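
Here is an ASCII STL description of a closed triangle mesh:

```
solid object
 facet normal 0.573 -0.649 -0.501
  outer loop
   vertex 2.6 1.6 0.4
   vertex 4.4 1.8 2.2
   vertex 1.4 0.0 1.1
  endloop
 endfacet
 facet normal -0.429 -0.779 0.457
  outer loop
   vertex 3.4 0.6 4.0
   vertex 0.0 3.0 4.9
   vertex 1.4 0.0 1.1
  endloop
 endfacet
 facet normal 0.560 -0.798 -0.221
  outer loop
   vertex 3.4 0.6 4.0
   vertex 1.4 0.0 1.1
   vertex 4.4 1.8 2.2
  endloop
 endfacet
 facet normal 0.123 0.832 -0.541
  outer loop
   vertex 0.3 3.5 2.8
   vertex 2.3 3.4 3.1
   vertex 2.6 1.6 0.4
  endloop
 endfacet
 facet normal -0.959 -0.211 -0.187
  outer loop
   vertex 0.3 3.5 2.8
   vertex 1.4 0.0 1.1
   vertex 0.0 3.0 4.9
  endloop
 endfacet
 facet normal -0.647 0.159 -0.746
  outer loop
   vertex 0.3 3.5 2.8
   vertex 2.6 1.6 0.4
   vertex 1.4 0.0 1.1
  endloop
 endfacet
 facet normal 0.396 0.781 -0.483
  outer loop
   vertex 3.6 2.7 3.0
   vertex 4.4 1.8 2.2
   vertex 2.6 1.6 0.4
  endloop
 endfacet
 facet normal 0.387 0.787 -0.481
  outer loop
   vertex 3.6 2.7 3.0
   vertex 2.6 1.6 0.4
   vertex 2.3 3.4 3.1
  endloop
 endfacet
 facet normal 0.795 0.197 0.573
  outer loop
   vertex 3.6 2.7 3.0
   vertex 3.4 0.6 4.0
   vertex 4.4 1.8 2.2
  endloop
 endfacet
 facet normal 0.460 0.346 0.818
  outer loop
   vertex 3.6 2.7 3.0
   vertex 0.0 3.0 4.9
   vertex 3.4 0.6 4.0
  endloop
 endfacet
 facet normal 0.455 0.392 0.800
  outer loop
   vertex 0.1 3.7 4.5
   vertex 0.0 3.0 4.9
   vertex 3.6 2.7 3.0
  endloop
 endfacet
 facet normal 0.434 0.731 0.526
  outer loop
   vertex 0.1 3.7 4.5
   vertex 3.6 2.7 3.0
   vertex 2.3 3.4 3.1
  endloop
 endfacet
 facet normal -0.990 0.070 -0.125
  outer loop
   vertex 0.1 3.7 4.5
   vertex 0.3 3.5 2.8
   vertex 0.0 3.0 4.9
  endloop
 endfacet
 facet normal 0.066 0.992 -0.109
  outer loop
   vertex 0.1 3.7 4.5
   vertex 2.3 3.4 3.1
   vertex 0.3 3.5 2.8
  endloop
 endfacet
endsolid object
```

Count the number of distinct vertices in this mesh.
9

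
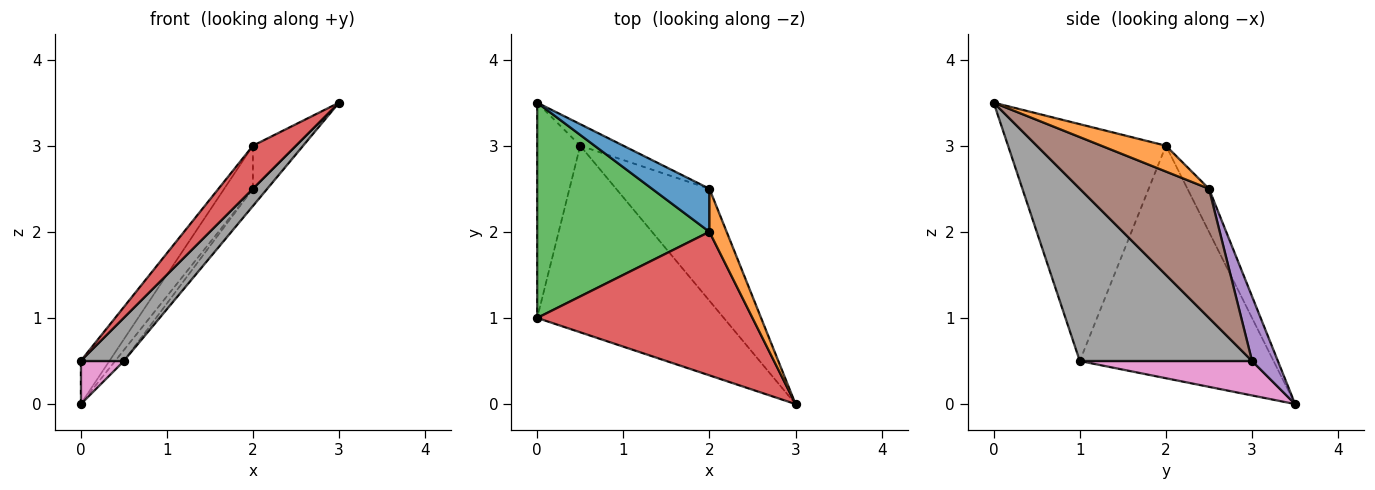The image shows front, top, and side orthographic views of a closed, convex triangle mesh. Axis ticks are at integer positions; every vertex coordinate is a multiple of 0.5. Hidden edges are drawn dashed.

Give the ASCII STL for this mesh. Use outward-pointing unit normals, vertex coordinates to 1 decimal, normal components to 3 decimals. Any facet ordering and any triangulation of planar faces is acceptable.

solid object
 facet normal -0.469 0.625 0.625
  outer loop
   vertex 2.0 2.5 2.5
   vertex 0.0 3.5 0.0
   vertex 2.0 2.0 3.0
  endloop
 endfacet
 facet normal 0.728 0.485 0.485
  outer loop
   vertex 2.0 2.5 2.5
   vertex 2.0 2.0 3.0
   vertex 3.0 0.0 3.5
  endloop
 endfacet
 facet normal -0.798 0.118 0.591
  outer loop
   vertex 0.0 1.0 0.5
   vertex 2.0 2.0 3.0
   vertex 0.0 3.5 0.0
  endloop
 endfacet
 facet normal -0.725 -0.198 0.659
  outer loop
   vertex 0.0 1.0 0.5
   vertex 3.0 0.0 3.5
   vertex 2.0 2.0 3.0
  endloop
 endfacet
 facet normal 0.802 0.267 -0.535
  outer loop
   vertex 0.5 3.0 0.5
   vertex 0.0 3.5 0.0
   vertex 2.0 2.5 2.5
  endloop
 endfacet
 facet normal 0.807 0.090 -0.583
  outer loop
   vertex 0.5 3.0 0.5
   vertex 2.0 2.5 2.5
   vertex 3.0 0.0 3.5
  endloop
 endfacet
 facet normal 0.617 -0.154 -0.772
  outer loop
   vertex 0.5 3.0 0.5
   vertex 0.0 1.0 0.5
   vertex 0.0 3.5 0.0
  endloop
 endfacet
 facet normal 0.669 -0.167 -0.724
  outer loop
   vertex 0.5 3.0 0.5
   vertex 3.0 0.0 3.5
   vertex 0.0 1.0 0.5
  endloop
 endfacet
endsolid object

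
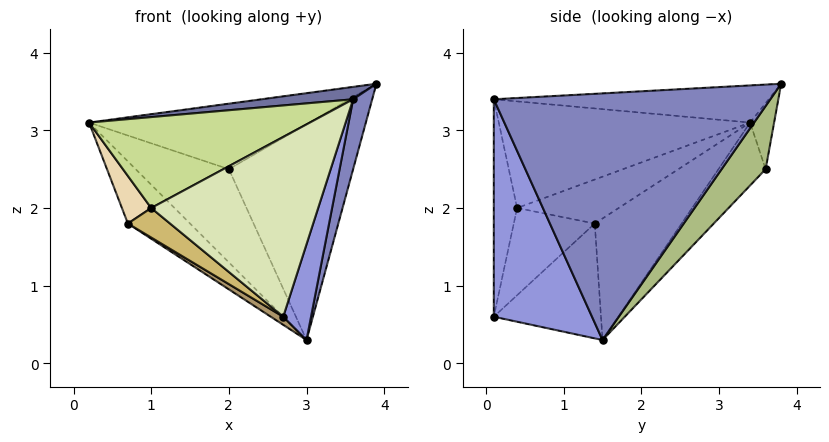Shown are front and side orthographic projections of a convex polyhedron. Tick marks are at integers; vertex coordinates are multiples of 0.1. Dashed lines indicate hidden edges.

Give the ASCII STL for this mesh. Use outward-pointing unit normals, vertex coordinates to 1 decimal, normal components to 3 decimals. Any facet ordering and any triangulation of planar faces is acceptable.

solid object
 facet normal -0.129 -0.043 0.991
  outer loop
   vertex 3.6 0.1 3.4
   vertex 3.9 3.8 3.6
   vertex 0.2 3.4 3.1
  endloop
 endfacet
 facet normal 0.973 -0.067 -0.219
  outer loop
   vertex 3.6 0.1 3.4
   vertex 3.0 1.5 0.3
   vertex 3.9 3.8 3.6
  endloop
 endfacet
 facet normal 0.919 -0.260 -0.295
  outer loop
   vertex 3.6 0.1 3.4
   vertex 2.7 0.1 0.6
   vertex 3.0 1.5 0.3
  endloop
 endfacet
 facet normal -0.108 0.994 0.006
  outer loop
   vertex 2.0 3.6 2.5
   vertex 0.2 3.4 3.1
   vertex 3.9 3.8 3.6
  endloop
 endfacet
 facet normal -0.310 0.613 -0.726
  outer loop
   vertex 2.0 3.6 2.5
   vertex 3.0 1.5 0.3
   vertex 0.2 3.4 3.1
  endloop
 endfacet
 facet normal 0.267 0.755 -0.599
  outer loop
   vertex 2.0 3.6 2.5
   vertex 3.9 3.8 3.6
   vertex 3.0 1.5 0.3
  endloop
 endfacet
 facet normal -0.468 -0.412 0.782
  outer loop
   vertex 1.0 0.4 2.0
   vertex 3.6 0.1 3.4
   vertex 0.2 3.4 3.1
  endloop
 endfacet
 facet normal -0.138 -0.989 0.044
  outer loop
   vertex 1.0 0.4 2.0
   vertex 2.7 0.1 0.6
   vertex 3.6 0.1 3.4
  endloop
 endfacet
 facet normal -0.543 -0.063 -0.837
  outer loop
   vertex 0.7 1.4 1.8
   vertex 3.0 1.5 0.3
   vertex 2.7 0.1 0.6
  endloop
 endfacet
 facet normal -0.634 -0.330 -0.699
  outer loop
   vertex 0.7 1.4 1.8
   vertex 2.7 0.1 0.6
   vertex 1.0 0.4 2.0
  endloop
 endfacet
 facet normal -0.519 0.371 -0.770
  outer loop
   vertex 0.7 1.4 1.8
   vertex 0.2 3.4 3.1
   vertex 3.0 1.5 0.3
  endloop
 endfacet
 facet normal -0.959 -0.277 0.056
  outer loop
   vertex 0.7 1.4 1.8
   vertex 1.0 0.4 2.0
   vertex 0.2 3.4 3.1
  endloop
 endfacet
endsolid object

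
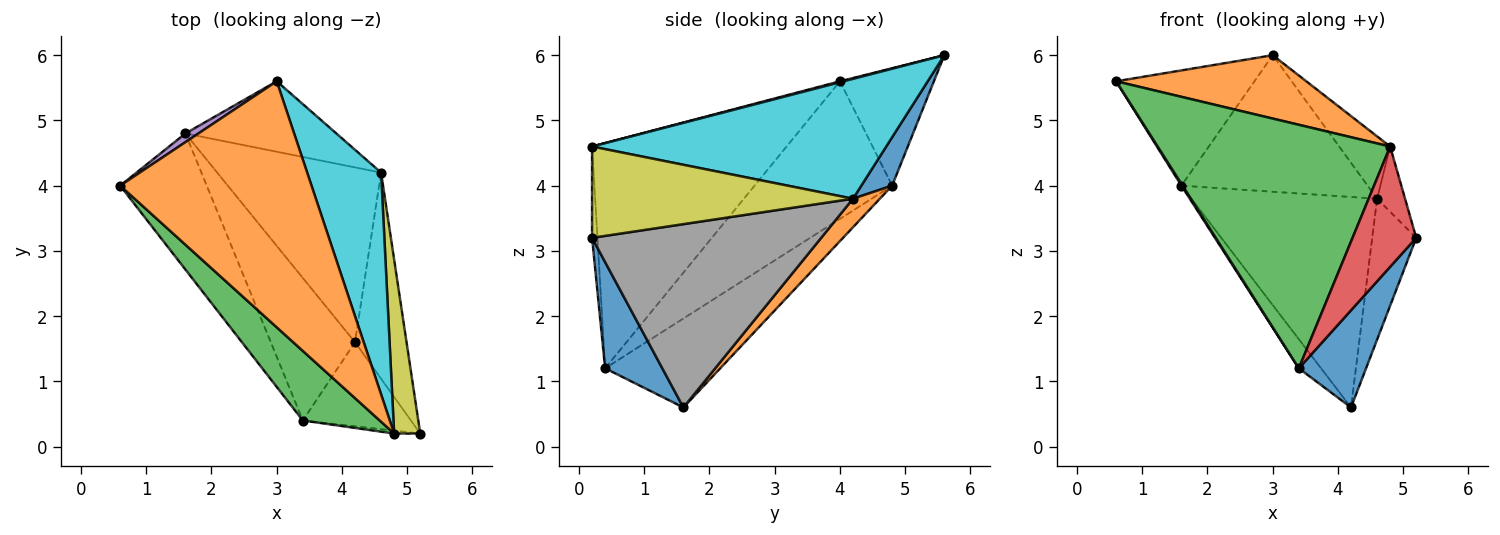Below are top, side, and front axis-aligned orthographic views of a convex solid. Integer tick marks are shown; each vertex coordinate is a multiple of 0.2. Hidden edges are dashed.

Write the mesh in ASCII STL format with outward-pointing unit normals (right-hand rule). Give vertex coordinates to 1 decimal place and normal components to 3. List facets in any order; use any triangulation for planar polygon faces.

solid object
 facet normal 0.541 -0.636 -0.550
  outer loop
   vertex 3.4 0.4 1.2
   vertex 4.2 1.6 0.6
   vertex 5.2 0.2 3.2
  endloop
 endfacet
 facet normal 0.005 -0.249 0.968
  outer loop
   vertex 4.8 0.2 4.6
   vertex 3.0 5.6 6.0
   vertex 0.6 4.0 5.6
  endloop
 endfacet
 facet normal -0.627 -0.749 0.214
  outer loop
   vertex 4.8 0.2 4.6
   vertex 0.6 4.0 5.6
   vertex 3.4 0.4 1.2
  endloop
 endfacet
 facet normal -0.084 -0.996 -0.024
  outer loop
   vertex 4.8 0.2 4.6
   vertex 3.4 0.4 1.2
   vertex 5.2 0.2 3.2
  endloop
 endfacet
 facet normal -0.561 0.826 0.062
  outer loop
   vertex 1.6 4.8 4.0
   vertex 0.6 4.0 5.6
   vertex 3.0 5.6 6.0
  endloop
 endfacet
 facet normal -0.846 -0.007 -0.533
  outer loop
   vertex 1.6 4.8 4.0
   vertex 3.4 0.4 1.2
   vertex 0.6 4.0 5.6
  endloop
 endfacet
 facet normal -0.719 0.139 -0.681
  outer loop
   vertex 1.6 4.8 4.0
   vertex 4.2 1.6 0.6
   vertex 3.4 0.4 1.2
  endloop
 endfacet
 facet normal 0.947 0.182 -0.266
  outer loop
   vertex 4.6 4.2 3.8
   vertex 5.2 0.2 3.2
   vertex 4.2 1.6 0.6
  endloop
 endfacet
 facet normal 0.956 0.102 0.273
  outer loop
   vertex 4.6 4.2 3.8
   vertex 4.8 0.2 4.6
   vertex 5.2 0.2 3.2
  endloop
 endfacet
 facet normal 0.842 0.146 0.519
  outer loop
   vertex 4.6 4.2 3.8
   vertex 3.0 5.6 6.0
   vertex 4.8 0.2 4.6
  endloop
 endfacet
 facet normal 0.146 0.879 -0.454
  outer loop
   vertex 4.6 4.2 3.8
   vertex 1.6 4.8 4.0
   vertex 3.0 5.6 6.0
  endloop
 endfacet
 facet normal 0.111 0.765 -0.635
  outer loop
   vertex 4.6 4.2 3.8
   vertex 4.2 1.6 0.6
   vertex 1.6 4.8 4.0
  endloop
 endfacet
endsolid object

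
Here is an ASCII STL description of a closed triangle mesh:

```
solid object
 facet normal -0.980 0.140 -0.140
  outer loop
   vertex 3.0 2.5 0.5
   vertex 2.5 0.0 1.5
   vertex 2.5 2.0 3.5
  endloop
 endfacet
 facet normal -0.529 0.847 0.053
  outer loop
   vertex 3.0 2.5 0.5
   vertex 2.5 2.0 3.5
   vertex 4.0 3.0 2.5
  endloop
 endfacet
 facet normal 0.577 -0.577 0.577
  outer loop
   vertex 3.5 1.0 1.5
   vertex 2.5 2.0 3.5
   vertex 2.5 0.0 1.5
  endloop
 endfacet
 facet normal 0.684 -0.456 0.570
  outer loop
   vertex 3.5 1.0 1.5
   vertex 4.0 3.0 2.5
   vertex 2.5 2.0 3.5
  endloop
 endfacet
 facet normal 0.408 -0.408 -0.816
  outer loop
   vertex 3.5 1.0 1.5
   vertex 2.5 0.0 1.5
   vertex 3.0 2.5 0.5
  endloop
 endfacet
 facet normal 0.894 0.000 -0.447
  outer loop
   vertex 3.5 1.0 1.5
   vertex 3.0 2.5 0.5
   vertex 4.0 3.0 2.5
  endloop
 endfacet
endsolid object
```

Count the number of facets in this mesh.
6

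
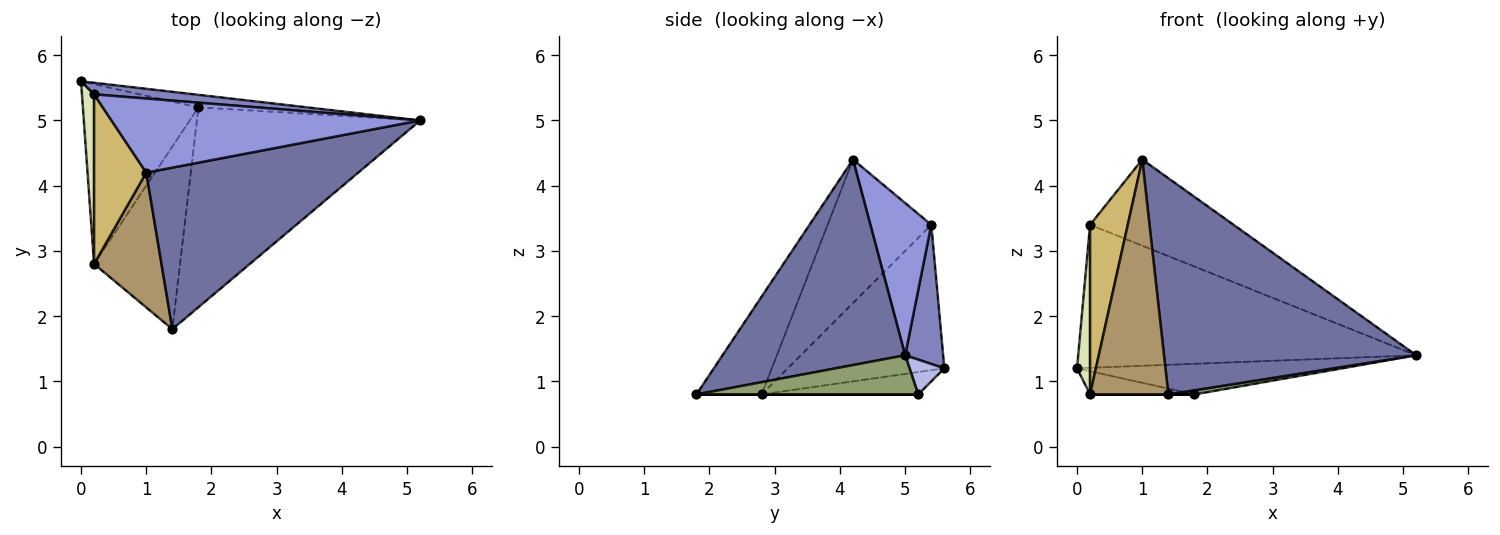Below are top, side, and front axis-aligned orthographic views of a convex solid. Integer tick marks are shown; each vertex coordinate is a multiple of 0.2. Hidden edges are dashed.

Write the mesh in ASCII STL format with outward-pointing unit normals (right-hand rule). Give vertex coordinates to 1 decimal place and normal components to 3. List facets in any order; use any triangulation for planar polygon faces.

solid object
 facet normal 0.502 -0.693 0.518
  outer loop
   vertex 1.0 4.2 4.4
   vertex 1.4 1.8 0.8
   vertex 5.2 5.0 1.4
  endloop
 endfacet
 facet normal 0.111 0.991 0.080
  outer loop
   vertex 0.2 5.4 3.4
   vertex 5.2 5.0 1.4
   vertex 0.0 5.6 1.2
  endloop
 endfacet
 facet normal 0.306 0.722 0.621
  outer loop
   vertex 0.2 5.4 3.4
   vertex 1.0 4.2 4.4
   vertex 5.2 5.0 1.4
  endloop
 endfacet
 facet normal 0.120 0.919 -0.376
  outer loop
   vertex 1.8 5.2 0.8
   vertex 0.0 5.6 1.2
   vertex 5.2 5.0 1.4
  endloop
 endfacet
 facet normal 0.173 -0.020 -0.985
  outer loop
   vertex 1.8 5.2 0.8
   vertex 5.2 5.0 1.4
   vertex 1.4 1.8 0.8
  endloop
 endfacet
 facet normal -0.189 0.126 -0.974
  outer loop
   vertex 0.2 2.8 0.8
   vertex 0.0 5.6 1.2
   vertex 1.8 5.2 0.8
  endloop
 endfacet
 facet normal 0.000 0.000 -1.000
  outer loop
   vertex 0.2 2.8 0.8
   vertex 1.8 5.2 0.8
   vertex 1.4 1.8 0.8
  endloop
 endfacet
 facet normal -0.993 -0.083 0.083
  outer loop
   vertex 0.2 2.8 0.8
   vertex 0.2 5.4 3.4
   vertex 0.0 5.6 1.2
  endloop
 endfacet
 facet normal -0.586 -0.703 0.404
  outer loop
   vertex 0.2 2.8 0.8
   vertex 1.4 1.8 0.8
   vertex 1.0 4.2 4.4
  endloop
 endfacet
 facet normal -0.889 -0.323 0.323
  outer loop
   vertex 0.2 2.8 0.8
   vertex 1.0 4.2 4.4
   vertex 0.2 5.4 3.4
  endloop
 endfacet
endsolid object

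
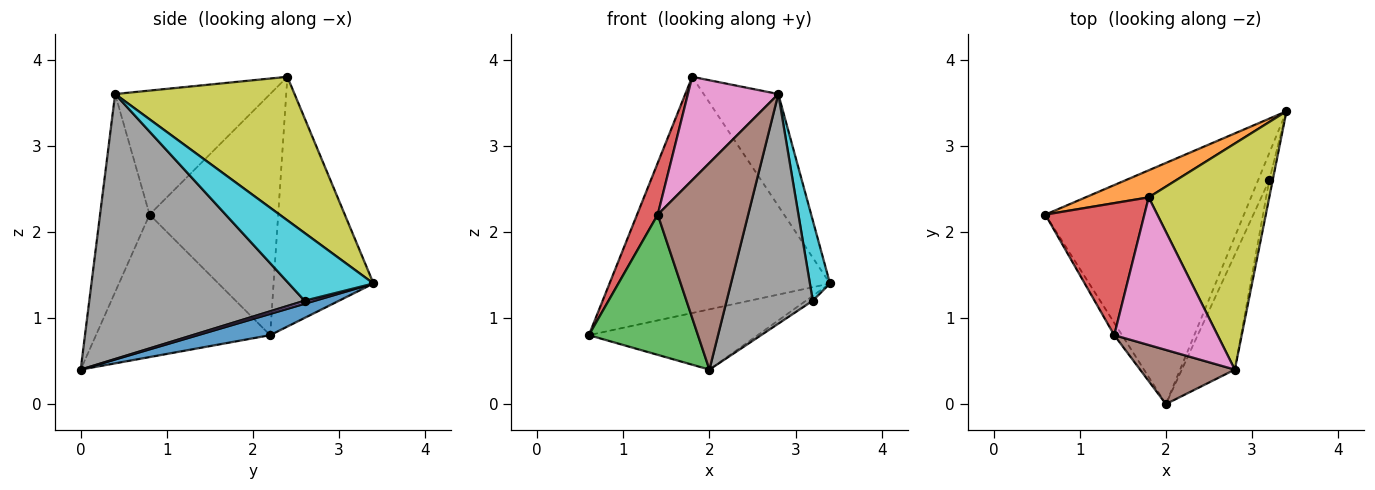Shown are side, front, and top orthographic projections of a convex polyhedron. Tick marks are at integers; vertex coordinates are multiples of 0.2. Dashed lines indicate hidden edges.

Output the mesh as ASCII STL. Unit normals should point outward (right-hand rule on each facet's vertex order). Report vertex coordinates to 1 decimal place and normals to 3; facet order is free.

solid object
 facet normal 0.103 0.241 -0.965
  outer loop
   vertex 2.0 0.0 0.4
   vertex 0.6 2.2 0.8
   vertex 3.4 3.4 1.4
  endloop
 endfacet
 facet normal -0.411 0.906 0.104
  outer loop
   vertex 1.8 2.4 3.8
   vertex 3.4 3.4 1.4
   vertex 0.6 2.2 0.8
  endloop
 endfacet
 facet normal -0.847 -0.530 -0.047
  outer loop
   vertex 1.4 0.8 2.2
   vertex 0.6 2.2 0.8
   vertex 2.0 0.0 0.4
  endloop
 endfacet
 facet normal -0.915 -0.147 0.376
  outer loop
   vertex 1.4 0.8 2.2
   vertex 1.8 2.4 3.8
   vertex 0.6 2.2 0.8
  endloop
 endfacet
 facet normal 0.259 0.173 -0.950
  outer loop
   vertex 3.2 2.6 1.2
   vertex 2.0 0.0 0.4
   vertex 3.4 3.4 1.4
  endloop
 endfacet
 facet normal -0.468 -0.855 0.224
  outer loop
   vertex 2.8 0.4 3.6
   vertex 1.4 0.8 2.2
   vertex 2.0 0.0 0.4
  endloop
 endfacet
 facet normal -0.701 -0.409 0.584
  outer loop
   vertex 2.8 0.4 3.6
   vertex 1.8 2.4 3.8
   vertex 1.4 0.8 2.2
  endloop
 endfacet
 facet normal 0.913 -0.365 -0.183
  outer loop
   vertex 2.8 0.4 3.6
   vertex 2.0 0.0 0.4
   vertex 3.2 2.6 1.2
  endloop
 endfacet
 facet normal 0.730 0.304 0.613
  outer loop
   vertex 2.8 0.4 3.6
   vertex 3.4 3.4 1.4
   vertex 1.8 2.4 3.8
  endloop
 endfacet
 facet normal 0.972 -0.231 -0.049
  outer loop
   vertex 2.8 0.4 3.6
   vertex 3.2 2.6 1.2
   vertex 3.4 3.4 1.4
  endloop
 endfacet
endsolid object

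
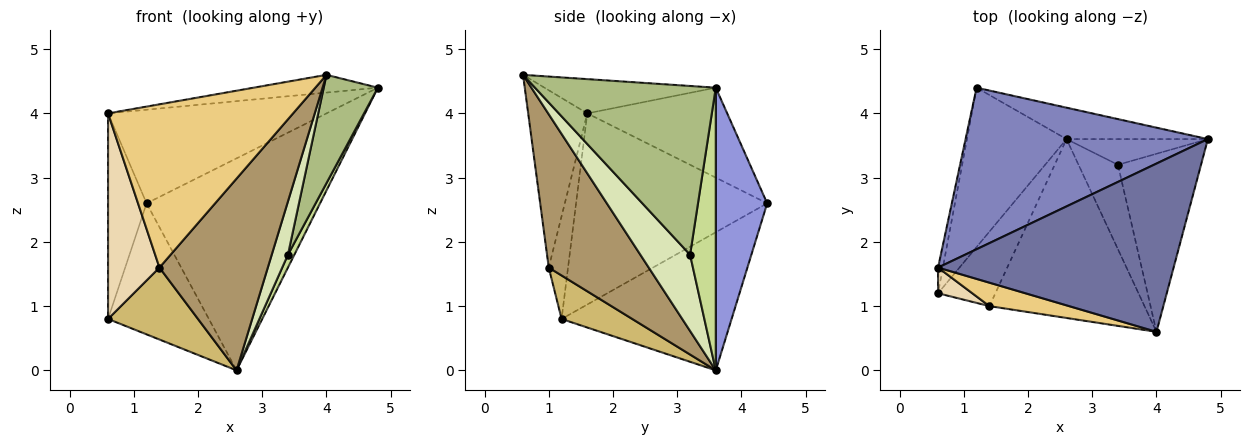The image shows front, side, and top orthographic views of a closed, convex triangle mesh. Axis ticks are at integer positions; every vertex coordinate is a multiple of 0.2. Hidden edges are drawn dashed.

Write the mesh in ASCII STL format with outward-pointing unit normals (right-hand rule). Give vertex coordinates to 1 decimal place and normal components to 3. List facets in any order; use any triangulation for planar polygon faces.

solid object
 facet normal -0.143 0.104 0.984
  outer loop
   vertex 4.0 0.6 4.6
   vertex 4.8 3.6 4.4
   vertex 0.6 1.6 4.0
  endloop
 endfacet
 facet normal -0.306 0.477 0.824
  outer loop
   vertex 1.2 4.4 2.6
   vertex 0.6 1.6 4.0
   vertex 4.8 3.6 4.4
  endloop
 endfacet
 facet normal 0.281 0.949 -0.141
  outer loop
   vertex 1.2 4.4 2.6
   vertex 4.8 3.6 4.4
   vertex 2.6 3.6 0.0
  endloop
 endfacet
 facet normal -0.980 0.198 -0.025
  outer loop
   vertex 1.2 4.4 2.6
   vertex 0.6 1.2 0.8
   vertex 0.6 1.6 4.0
  endloop
 endfacet
 facet normal -0.731 0.433 -0.527
  outer loop
   vertex 1.2 4.4 2.6
   vertex 2.6 3.6 0.0
   vertex 0.6 1.2 0.8
  endloop
 endfacet
 facet normal 0.866 -0.259 -0.427
  outer loop
   vertex 3.4 3.2 1.8
   vertex 4.8 3.6 4.4
   vertex 4.0 0.6 4.6
  endloop
 endfacet
 facet normal 0.873 -0.218 -0.436
  outer loop
   vertex 3.4 3.2 1.8
   vertex 2.6 3.6 0.0
   vertex 4.8 3.6 4.4
  endloop
 endfacet
 facet normal 0.853 -0.278 -0.441
  outer loop
   vertex 3.4 3.2 1.8
   vertex 4.0 0.6 4.6
   vertex 2.6 3.6 0.0
  endloop
 endfacet
 facet normal 0.559 -0.606 -0.566
  outer loop
   vertex 1.4 1.0 1.6
   vertex 2.6 3.6 0.0
   vertex 4.0 0.6 4.6
  endloop
 endfacet
 facet normal 0.479 -0.610 -0.631
  outer loop
   vertex 1.4 1.0 1.6
   vertex 0.6 1.2 0.8
   vertex 2.6 3.6 0.0
  endloop
 endfacet
 facet normal -0.301 -0.944 0.135
  outer loop
   vertex 1.4 1.0 1.6
   vertex 4.0 0.6 4.6
   vertex 0.6 1.6 4.0
  endloop
 endfacet
 facet normal -0.349 -0.930 0.116
  outer loop
   vertex 1.4 1.0 1.6
   vertex 0.6 1.6 4.0
   vertex 0.6 1.2 0.8
  endloop
 endfacet
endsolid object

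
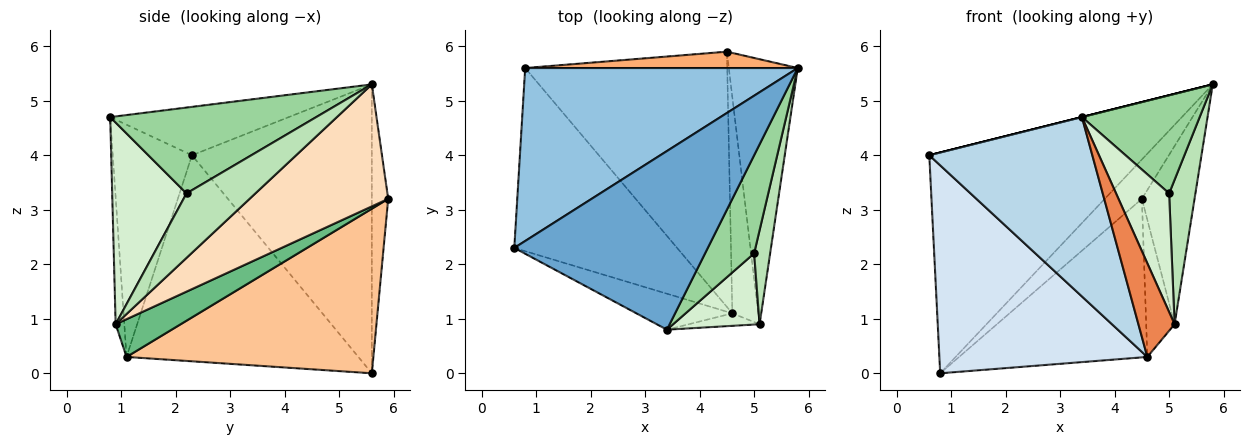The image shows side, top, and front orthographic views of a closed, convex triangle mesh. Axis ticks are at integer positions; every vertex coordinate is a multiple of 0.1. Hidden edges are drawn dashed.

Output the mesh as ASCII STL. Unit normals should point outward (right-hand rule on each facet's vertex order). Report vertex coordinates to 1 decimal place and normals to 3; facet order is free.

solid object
 facet normal -0.243 0.000 0.970
  outer loop
   vertex 3.4 0.8 4.7
   vertex 5.8 5.6 5.3
   vertex 0.6 2.3 4.0
  endloop
 endfacet
 facet normal -0.547 0.659 0.516
  outer loop
   vertex 0.8 5.6 0.0
   vertex 0.6 2.3 4.0
   vertex 5.8 5.6 5.3
  endloop
 endfacet
 facet normal -0.430 -0.885 -0.178
  outer loop
   vertex 4.6 1.1 0.3
   vertex 3.4 0.8 4.7
   vertex 0.6 2.3 4.0
  endloop
 endfacet
 facet normal -0.642 -0.576 -0.507
  outer loop
   vertex 4.6 1.1 0.3
   vertex 0.6 2.3 4.0
   vertex 0.8 5.6 0.0
  endloop
 endfacet
 facet normal -0.231 -0.964 -0.129
  outer loop
   vertex 5.1 0.9 0.9
   vertex 3.4 0.8 4.7
   vertex 4.6 1.1 0.3
  endloop
 endfacet
 facet normal -0.377 0.855 0.355
  outer loop
   vertex 4.5 5.9 3.2
   vertex 0.8 5.6 0.0
   vertex 5.8 5.6 5.3
  endloop
 endfacet
 facet normal 0.569 0.434 -0.699
  outer loop
   vertex 4.5 5.9 3.2
   vertex 4.6 1.1 0.3
   vertex 0.8 5.6 0.0
  endloop
 endfacet
 facet normal 0.827 0.314 -0.467
  outer loop
   vertex 4.5 5.9 3.2
   vertex 5.8 5.6 5.3
   vertex 5.1 0.9 0.9
  endloop
 endfacet
 facet normal 0.775 0.338 -0.533
  outer loop
   vertex 4.5 5.9 3.2
   vertex 5.1 0.9 0.9
   vertex 4.6 1.1 0.3
  endloop
 endfacet
 facet normal 0.778 -0.444 0.444
  outer loop
   vertex 5.0 2.2 3.3
   vertex 5.8 5.6 5.3
   vertex 3.4 0.8 4.7
  endloop
 endfacet
 facet normal 0.910 -0.347 0.226
  outer loop
   vertex 5.0 2.2 3.3
   vertex 5.1 0.9 0.9
   vertex 5.8 5.6 5.3
  endloop
 endfacet
 facet normal 0.768 -0.549 0.329
  outer loop
   vertex 5.0 2.2 3.3
   vertex 3.4 0.8 4.7
   vertex 5.1 0.9 0.9
  endloop
 endfacet
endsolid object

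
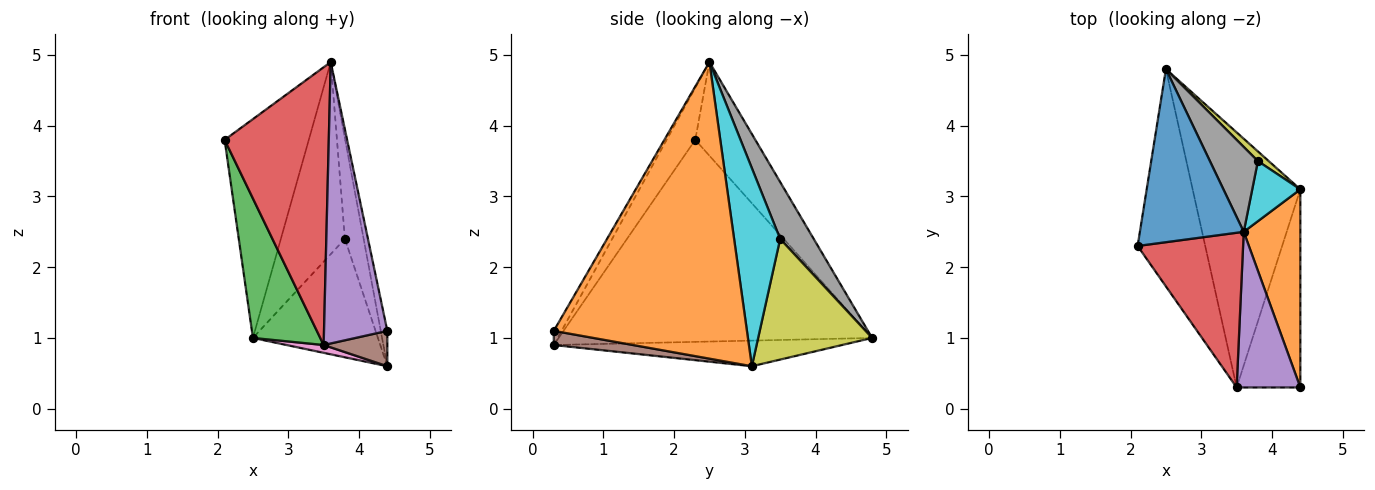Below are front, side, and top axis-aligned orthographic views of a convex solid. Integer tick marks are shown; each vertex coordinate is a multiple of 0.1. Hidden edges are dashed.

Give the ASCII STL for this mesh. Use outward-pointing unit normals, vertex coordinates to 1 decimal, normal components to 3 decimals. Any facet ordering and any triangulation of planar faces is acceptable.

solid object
 facet normal -0.488 0.684 0.541
  outer loop
   vertex 3.6 2.5 4.9
   vertex 2.5 4.8 1.0
   vertex 2.1 2.3 3.8
  endloop
 endfacet
 facet normal 0.982 0.033 0.187
  outer loop
   vertex 4.4 3.1 0.6
   vertex 3.6 2.5 4.9
   vertex 4.4 0.3 1.1
  endloop
 endfacet
 facet normal -0.929 -0.200 -0.311
  outer loop
   vertex 3.5 0.3 0.9
   vertex 2.1 2.3 3.8
   vertex 2.5 4.8 1.0
  endloop
 endfacet
 facet normal -0.234 -0.849 0.473
  outer loop
   vertex 3.5 0.3 0.9
   vertex 3.6 2.5 4.9
   vertex 2.1 2.3 3.8
  endloop
 endfacet
 facet normal -0.107 -0.870 0.481
  outer loop
   vertex 3.5 0.3 0.9
   vertex 4.4 0.3 1.1
   vertex 3.6 2.5 4.9
  endloop
 endfacet
 facet normal 0.214 -0.172 -0.962
  outer loop
   vertex 3.5 0.3 0.9
   vertex 4.4 3.1 0.6
   vertex 4.4 0.3 1.1
  endloop
 endfacet
 facet normal -0.231 -0.030 -0.972
  outer loop
   vertex 3.5 0.3 0.9
   vertex 2.5 4.8 1.0
   vertex 4.4 3.1 0.6
  endloop
 endfacet
 facet normal 0.432 0.825 0.364
  outer loop
   vertex 3.8 3.5 2.4
   vertex 2.5 4.8 1.0
   vertex 3.6 2.5 4.9
  endloop
 endfacet
 facet normal 0.673 0.738 0.060
  outer loop
   vertex 3.8 3.5 2.4
   vertex 4.4 3.1 0.6
   vertex 2.5 4.8 1.0
  endloop
 endfacet
 facet normal 0.904 0.368 0.219
  outer loop
   vertex 3.8 3.5 2.4
   vertex 3.6 2.5 4.9
   vertex 4.4 3.1 0.6
  endloop
 endfacet
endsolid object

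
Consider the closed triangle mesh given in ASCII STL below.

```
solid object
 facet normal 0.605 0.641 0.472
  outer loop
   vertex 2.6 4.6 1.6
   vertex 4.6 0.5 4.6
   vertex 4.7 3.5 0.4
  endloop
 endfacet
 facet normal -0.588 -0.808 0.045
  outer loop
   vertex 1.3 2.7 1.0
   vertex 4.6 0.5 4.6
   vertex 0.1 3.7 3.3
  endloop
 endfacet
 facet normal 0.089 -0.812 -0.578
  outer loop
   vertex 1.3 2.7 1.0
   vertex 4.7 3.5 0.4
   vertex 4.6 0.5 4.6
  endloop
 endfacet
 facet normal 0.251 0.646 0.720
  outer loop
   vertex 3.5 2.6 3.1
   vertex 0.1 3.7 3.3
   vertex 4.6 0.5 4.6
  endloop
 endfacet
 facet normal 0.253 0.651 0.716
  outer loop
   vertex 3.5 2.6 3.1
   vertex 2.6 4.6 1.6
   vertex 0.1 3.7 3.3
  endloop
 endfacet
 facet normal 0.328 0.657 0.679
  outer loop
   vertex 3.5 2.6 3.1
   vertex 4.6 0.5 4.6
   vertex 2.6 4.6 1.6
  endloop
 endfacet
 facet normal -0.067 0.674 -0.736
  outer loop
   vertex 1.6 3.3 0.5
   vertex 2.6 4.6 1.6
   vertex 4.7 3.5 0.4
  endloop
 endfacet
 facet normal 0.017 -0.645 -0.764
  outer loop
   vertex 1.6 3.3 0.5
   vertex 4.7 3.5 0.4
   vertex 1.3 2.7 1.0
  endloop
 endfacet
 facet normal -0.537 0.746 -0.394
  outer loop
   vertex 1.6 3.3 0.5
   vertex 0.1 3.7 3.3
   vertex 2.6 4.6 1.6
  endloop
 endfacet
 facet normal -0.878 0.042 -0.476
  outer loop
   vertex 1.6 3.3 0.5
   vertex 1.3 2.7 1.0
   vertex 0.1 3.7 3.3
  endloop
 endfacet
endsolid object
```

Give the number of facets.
10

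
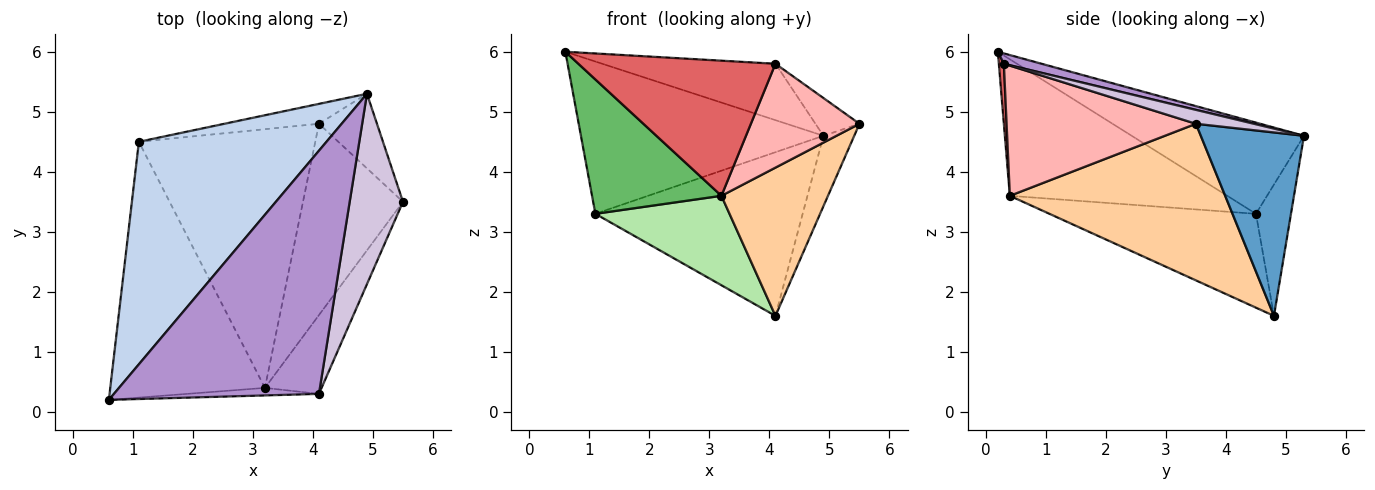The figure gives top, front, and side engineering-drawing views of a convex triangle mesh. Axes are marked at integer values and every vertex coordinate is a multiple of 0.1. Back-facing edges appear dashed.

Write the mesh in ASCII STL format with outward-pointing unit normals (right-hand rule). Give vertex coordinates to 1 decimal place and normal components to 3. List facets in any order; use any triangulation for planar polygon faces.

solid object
 facet normal 0.917 0.273 -0.290
  outer loop
   vertex 4.9 5.3 4.6
   vertex 5.5 3.5 4.8
   vertex 4.1 4.8 1.6
  endloop
 endfacet
 facet normal -0.372 0.524 0.766
  outer loop
   vertex 1.1 4.5 3.3
   vertex 0.6 0.2 6.0
   vertex 4.9 5.3 4.6
  endloop
 endfacet
 facet normal -0.165 0.979 -0.119
  outer loop
   vertex 1.1 4.5 3.3
   vertex 4.9 5.3 4.6
   vertex 4.1 4.8 1.6
  endloop
 endfacet
 facet normal 0.778 -0.385 -0.497
  outer loop
   vertex 3.2 0.4 3.6
   vertex 4.1 4.8 1.6
   vertex 5.5 3.5 4.8
  endloop
 endfacet
 facet normal -0.616 -0.366 -0.698
  outer loop
   vertex 3.2 0.4 3.6
   vertex 0.6 0.2 6.0
   vertex 1.1 4.5 3.3
  endloop
 endfacet
 facet normal -0.449 -0.292 -0.844
  outer loop
   vertex 3.2 0.4 3.6
   vertex 1.1 4.5 3.3
   vertex 4.1 4.8 1.6
  endloop
 endfacet
 facet normal 0.025 -0.998 -0.056
  outer loop
   vertex 4.1 0.3 5.8
   vertex 0.6 0.2 6.0
   vertex 3.2 0.4 3.6
  endloop
 endfacet
 facet normal 0.812 -0.465 -0.353
  outer loop
   vertex 4.1 0.3 5.8
   vertex 3.2 0.4 3.6
   vertex 5.5 3.5 4.8
  endloop
 endfacet
 facet normal 0.049 0.226 0.973
  outer loop
   vertex 4.1 0.3 5.8
   vertex 4.9 5.3 4.6
   vertex 0.6 0.2 6.0
  endloop
 endfacet
 facet normal 0.248 0.188 0.950
  outer loop
   vertex 4.1 0.3 5.8
   vertex 5.5 3.5 4.8
   vertex 4.9 5.3 4.6
  endloop
 endfacet
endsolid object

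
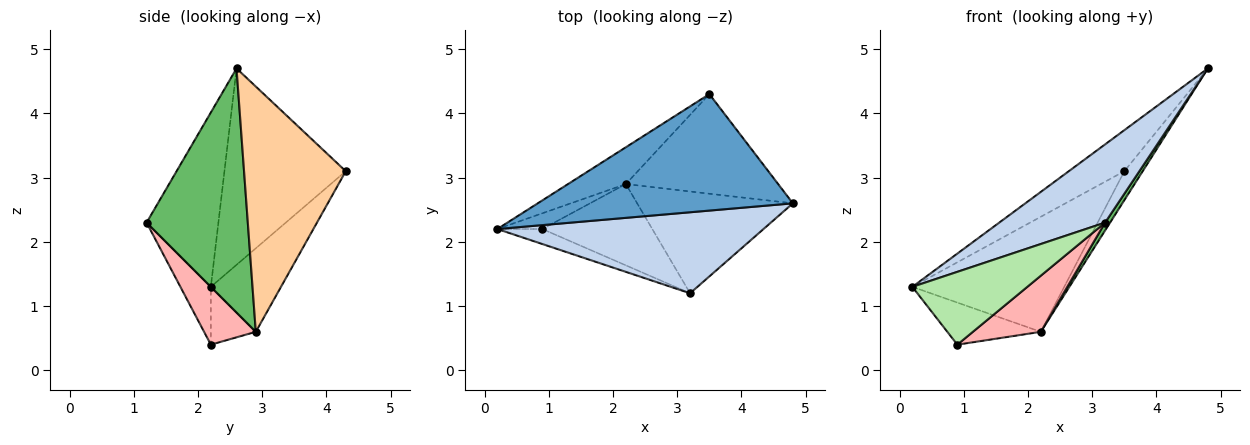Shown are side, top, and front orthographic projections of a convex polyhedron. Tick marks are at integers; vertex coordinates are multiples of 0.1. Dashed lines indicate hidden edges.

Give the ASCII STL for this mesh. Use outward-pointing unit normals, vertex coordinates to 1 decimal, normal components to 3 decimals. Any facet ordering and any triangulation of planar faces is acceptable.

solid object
 facet normal -0.587 0.269 0.763
  outer loop
   vertex 3.5 4.3 3.1
   vertex 0.2 2.2 1.3
   vertex 4.8 2.6 4.7
  endloop
 endfacet
 facet normal -0.426 -0.628 0.651
  outer loop
   vertex 3.2 1.2 2.3
   vertex 4.8 2.6 4.7
   vertex 0.2 2.2 1.3
  endloop
 endfacet
 facet normal -0.403 0.872 -0.279
  outer loop
   vertex 2.2 2.9 0.6
   vertex 0.2 2.2 1.3
   vertex 3.5 4.3 3.1
  endloop
 endfacet
 facet normal 0.840 0.151 -0.521
  outer loop
   vertex 2.2 2.9 0.6
   vertex 3.5 4.3 3.1
   vertex 4.8 2.6 4.7
  endloop
 endfacet
 facet normal 0.842 -0.042 -0.537
  outer loop
   vertex 2.2 2.9 0.6
   vertex 4.8 2.6 4.7
   vertex 3.2 1.2 2.3
  endloop
 endfacet
 facet normal -0.251 -0.948 -0.195
  outer loop
   vertex 0.9 2.2 0.4
   vertex 3.2 1.2 2.3
   vertex 0.2 2.2 1.3
  endloop
 endfacet
 facet normal -0.411 0.854 -0.319
  outer loop
   vertex 0.9 2.2 0.4
   vertex 0.2 2.2 1.3
   vertex 2.2 2.9 0.6
  endloop
 endfacet
 facet normal 0.397 -0.522 -0.755
  outer loop
   vertex 0.9 2.2 0.4
   vertex 2.2 2.9 0.6
   vertex 3.2 1.2 2.3
  endloop
 endfacet
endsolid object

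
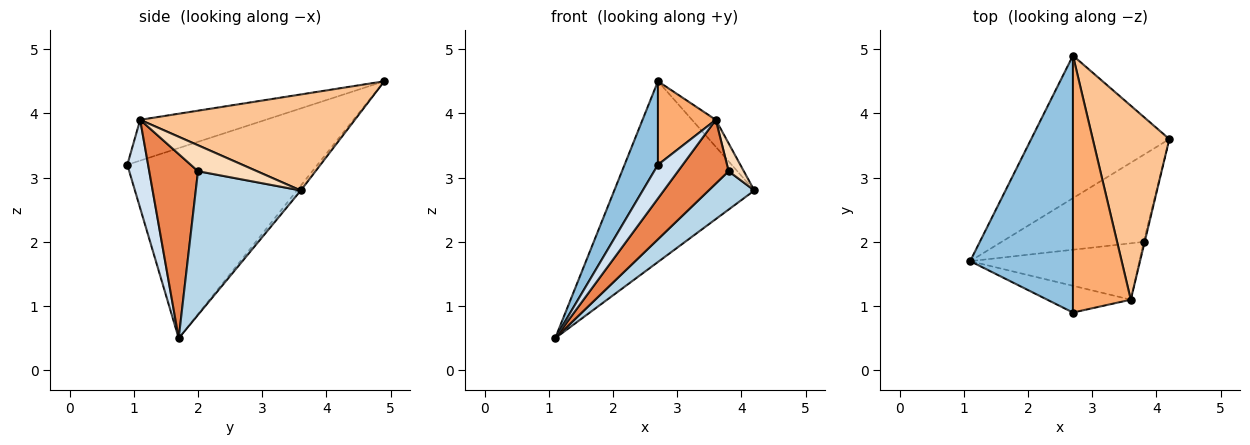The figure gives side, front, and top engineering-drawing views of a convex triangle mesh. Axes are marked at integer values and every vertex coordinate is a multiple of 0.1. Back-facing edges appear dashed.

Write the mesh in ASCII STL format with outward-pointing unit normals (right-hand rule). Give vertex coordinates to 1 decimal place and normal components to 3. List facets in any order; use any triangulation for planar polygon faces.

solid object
 facet normal -0.022 0.785 -0.619
  outer loop
   vertex 2.7 4.9 4.5
   vertex 4.2 3.6 2.8
   vertex 1.1 1.7 0.5
  endloop
 endfacet
 facet normal -0.869 -0.153 0.470
  outer loop
   vertex 2.7 0.9 3.2
   vertex 2.7 4.9 4.5
   vertex 1.1 1.7 0.5
  endloop
 endfacet
 facet normal 0.679 -0.296 -0.671
  outer loop
   vertex 3.8 2.0 3.1
   vertex 1.1 1.7 0.5
   vertex 4.2 3.6 2.8
  endloop
 endfacet
 facet normal 0.549 -0.654 -0.520
  outer loop
   vertex 3.6 1.1 3.9
   vertex 2.7 0.9 3.2
   vertex 1.1 1.7 0.5
  endloop
 endfacet
 facet normal 0.585 -0.608 -0.537
  outer loop
   vertex 3.6 1.1 3.9
   vertex 1.1 1.7 0.5
   vertex 3.8 2.0 3.1
  endloop
 endfacet
 facet normal -0.557 -0.257 0.790
  outer loop
   vertex 3.6 1.1 3.9
   vertex 2.7 4.9 4.5
   vertex 2.7 0.9 3.2
  endloop
 endfacet
 facet normal 0.779 0.086 0.621
  outer loop
   vertex 3.6 1.1 3.9
   vertex 4.2 3.6 2.8
   vertex 2.7 4.9 4.5
  endloop
 endfacet
 facet normal 0.968 -0.249 -0.038
  outer loop
   vertex 3.6 1.1 3.9
   vertex 3.8 2.0 3.1
   vertex 4.2 3.6 2.8
  endloop
 endfacet
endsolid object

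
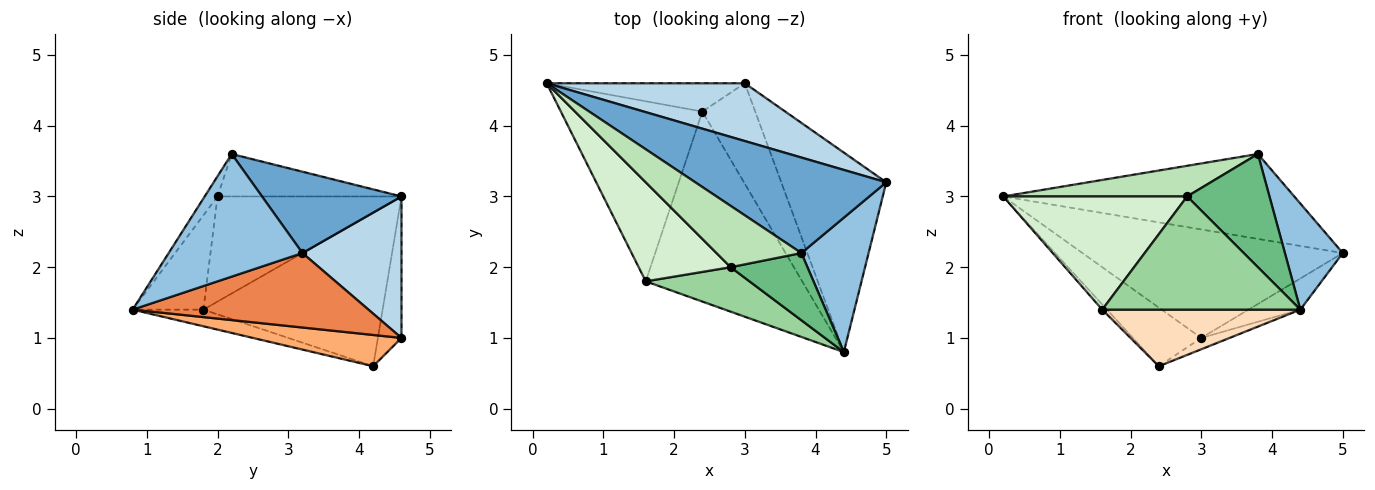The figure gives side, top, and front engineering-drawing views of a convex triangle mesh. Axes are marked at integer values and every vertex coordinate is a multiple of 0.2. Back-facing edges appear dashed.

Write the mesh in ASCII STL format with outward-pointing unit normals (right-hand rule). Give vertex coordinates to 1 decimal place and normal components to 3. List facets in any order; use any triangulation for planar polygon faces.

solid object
 facet normal 0.303 0.633 0.712
  outer loop
   vertex 3.8 2.2 3.6
   vertex 5.0 3.2 2.2
   vertex 0.2 4.6 3.0
  endloop
 endfacet
 facet normal 0.820 -0.355 0.449
  outer loop
   vertex 3.8 2.2 3.6
   vertex 4.4 0.8 1.4
   vertex 5.0 3.2 2.2
  endloop
 endfacet
 facet normal 0.318 0.837 0.446
  outer loop
   vertex 3.0 4.6 1.0
   vertex 0.2 4.6 3.0
   vertex 5.0 3.2 2.2
  endloop
 endfacet
 facet normal -0.297 0.860 -0.415
  outer loop
   vertex 3.0 4.6 1.0
   vertex 2.4 4.2 0.6
   vertex 0.2 4.6 3.0
  endloop
 endfacet
 facet normal 0.574 0.126 -0.809
  outer loop
   vertex 3.0 4.6 1.0
   vertex 5.0 3.2 2.2
   vertex 4.4 0.8 1.4
  endloop
 endfacet
 facet normal 0.507 0.097 -0.857
  outer loop
   vertex 3.0 4.6 1.0
   vertex 4.4 0.8 1.4
   vertex 2.4 4.2 0.6
  endloop
 endfacet
 facet normal -0.735 0.019 -0.677
  outer loop
   vertex 1.6 1.8 1.4
   vertex 0.2 4.6 3.0
   vertex 2.4 4.2 0.6
  endloop
 endfacet
 facet normal -0.101 -0.284 -0.953
  outer loop
   vertex 1.6 1.8 1.4
   vertex 2.4 4.2 0.6
   vertex 4.4 0.8 1.4
  endloop
 endfacet
 facet normal -0.133 -0.852 0.506
  outer loop
   vertex 2.8 2.0 3.0
   vertex 4.4 0.8 1.4
   vertex 3.8 2.2 3.6
  endloop
 endfacet
 facet normal -0.315 -0.883 0.347
  outer loop
   vertex 2.8 2.0 3.0
   vertex 1.6 1.8 1.4
   vertex 4.4 0.8 1.4
  endloop
 endfacet
 facet normal -0.408 -0.408 0.816
  outer loop
   vertex 2.8 2.0 3.0
   vertex 3.8 2.2 3.6
   vertex 0.2 4.6 3.0
  endloop
 endfacet
 facet normal -0.601 -0.601 0.526
  outer loop
   vertex 2.8 2.0 3.0
   vertex 0.2 4.6 3.0
   vertex 1.6 1.8 1.4
  endloop
 endfacet
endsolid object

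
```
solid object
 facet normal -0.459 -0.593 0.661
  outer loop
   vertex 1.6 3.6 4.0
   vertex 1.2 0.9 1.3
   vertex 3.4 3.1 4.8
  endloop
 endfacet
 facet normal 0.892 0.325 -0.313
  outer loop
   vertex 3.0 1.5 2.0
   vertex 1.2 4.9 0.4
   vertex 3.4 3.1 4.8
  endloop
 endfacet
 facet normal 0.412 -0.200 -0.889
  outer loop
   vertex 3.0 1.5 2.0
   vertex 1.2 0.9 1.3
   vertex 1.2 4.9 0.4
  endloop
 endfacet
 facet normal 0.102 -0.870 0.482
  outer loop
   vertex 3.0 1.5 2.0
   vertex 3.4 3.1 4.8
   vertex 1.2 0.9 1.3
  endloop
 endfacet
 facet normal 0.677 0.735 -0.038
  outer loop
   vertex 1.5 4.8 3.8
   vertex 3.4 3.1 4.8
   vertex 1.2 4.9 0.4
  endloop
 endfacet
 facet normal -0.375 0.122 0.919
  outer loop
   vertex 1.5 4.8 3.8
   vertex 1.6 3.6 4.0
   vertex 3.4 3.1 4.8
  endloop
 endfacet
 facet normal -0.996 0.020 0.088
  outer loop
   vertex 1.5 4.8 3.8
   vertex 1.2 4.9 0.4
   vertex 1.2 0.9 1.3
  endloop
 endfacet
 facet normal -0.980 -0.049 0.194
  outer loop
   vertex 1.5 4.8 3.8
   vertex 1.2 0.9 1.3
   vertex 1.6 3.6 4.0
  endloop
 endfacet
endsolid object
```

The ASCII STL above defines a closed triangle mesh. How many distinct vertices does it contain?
6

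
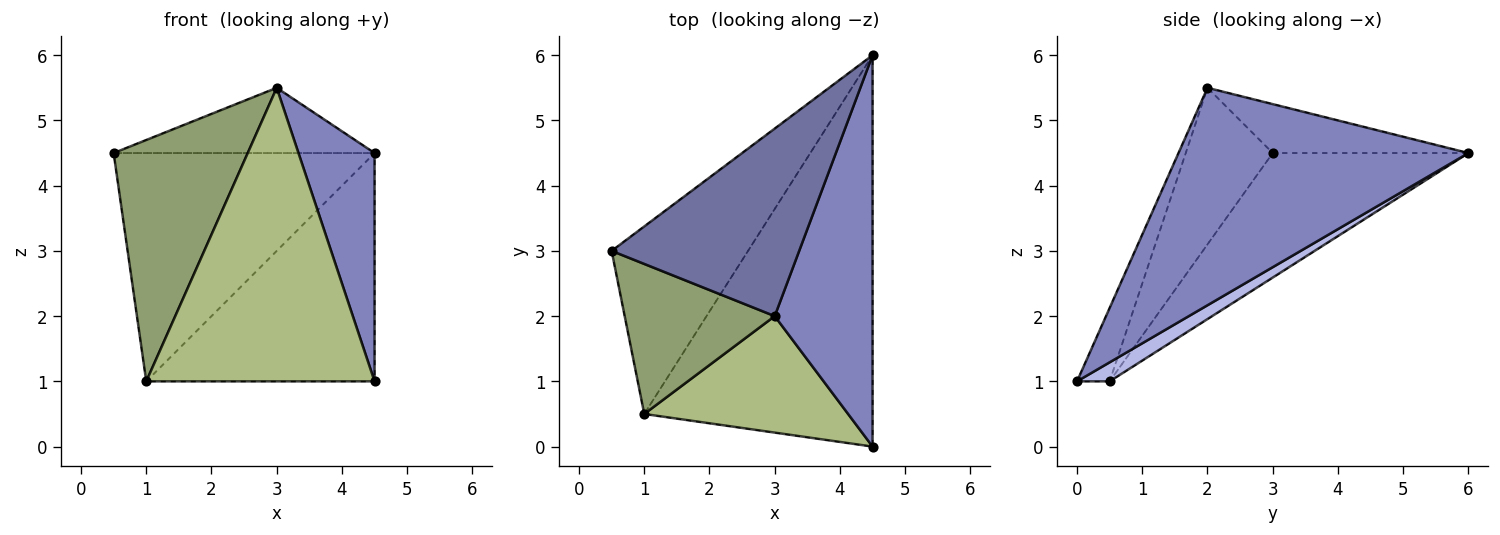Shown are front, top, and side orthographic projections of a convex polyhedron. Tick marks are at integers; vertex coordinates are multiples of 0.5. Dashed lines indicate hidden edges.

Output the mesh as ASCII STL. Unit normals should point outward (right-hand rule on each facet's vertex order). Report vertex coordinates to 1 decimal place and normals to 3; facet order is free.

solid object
 facet normal -0.239 0.319 0.917
  outer loop
   vertex 3.0 2.0 5.5
   vertex 4.5 6.0 4.5
   vertex 0.5 3.0 4.5
  endloop
 endfacet
 facet normal 0.887 -0.233 0.399
  outer loop
   vertex 3.0 2.0 5.5
   vertex 4.5 0.0 1.0
   vertex 4.5 6.0 4.5
  endloop
 endfacet
 facet normal -0.501 0.669 -0.549
  outer loop
   vertex 1.0 0.5 1.0
   vertex 0.5 3.0 4.5
   vertex 4.5 6.0 4.5
  endloop
 endfacet
 facet normal 0.072 0.503 -0.862
  outer loop
   vertex 1.0 0.5 1.0
   vertex 4.5 6.0 4.5
   vertex 4.5 0.0 1.0
  endloop
 endfacet
 facet normal -0.483 -0.744 0.462
  outer loop
   vertex 1.0 0.5 1.0
   vertex 3.0 2.0 5.5
   vertex 0.5 3.0 4.5
  endloop
 endfacet
 facet normal -0.132 -0.921 0.366
  outer loop
   vertex 1.0 0.5 1.0
   vertex 4.5 0.0 1.0
   vertex 3.0 2.0 5.5
  endloop
 endfacet
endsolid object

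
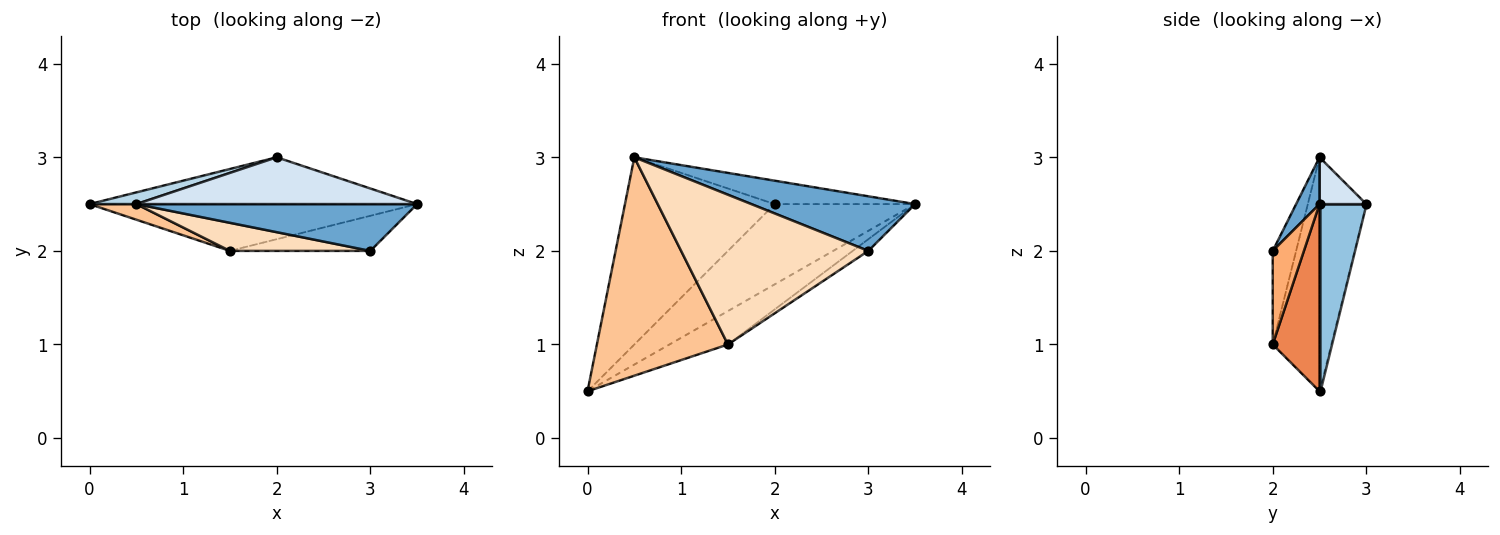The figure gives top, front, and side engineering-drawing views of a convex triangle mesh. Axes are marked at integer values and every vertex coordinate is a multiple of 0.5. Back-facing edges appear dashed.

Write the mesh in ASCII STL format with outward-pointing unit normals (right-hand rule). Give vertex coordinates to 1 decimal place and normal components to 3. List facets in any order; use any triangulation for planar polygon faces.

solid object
 facet normal 0.108 -0.755 0.647
  outer loop
   vertex 0.5 2.5 3.0
   vertex 3.0 2.0 2.0
   vertex 3.5 2.5 2.5
  endloop
 endfacet
 facet normal 0.277 0.830 -0.484
  outer loop
   vertex 2.0 3.0 2.5
   vertex 3.5 2.5 2.5
   vertex 0.0 2.5 0.5
  endloop
 endfacet
 facet normal -0.298 0.953 0.060
  outer loop
   vertex 2.0 3.0 2.5
   vertex 0.0 2.5 0.5
   vertex 0.5 2.5 3.0
  endloop
 endfacet
 facet normal 0.147 0.442 0.885
  outer loop
   vertex 2.0 3.0 2.5
   vertex 0.5 2.5 3.0
   vertex 3.5 2.5 2.5
  endloop
 endfacet
 facet normal 0.422 0.527 -0.738
  outer loop
   vertex 1.5 2.0 1.0
   vertex 0.0 2.5 0.5
   vertex 3.5 2.5 2.5
  endloop
 endfacet
 facet normal 0.535 0.267 -0.802
  outer loop
   vertex 1.5 2.0 1.0
   vertex 3.5 2.5 2.5
   vertex 3.0 2.0 2.0
  endloop
 endfacet
 facet normal -0.336 -0.940 0.067
  outer loop
   vertex 1.5 2.0 1.0
   vertex 0.5 2.5 3.0
   vertex 0.0 2.5 0.5
  endloop
 endfacet
 facet normal -0.122 -0.976 0.183
  outer loop
   vertex 1.5 2.0 1.0
   vertex 3.0 2.0 2.0
   vertex 0.5 2.5 3.0
  endloop
 endfacet
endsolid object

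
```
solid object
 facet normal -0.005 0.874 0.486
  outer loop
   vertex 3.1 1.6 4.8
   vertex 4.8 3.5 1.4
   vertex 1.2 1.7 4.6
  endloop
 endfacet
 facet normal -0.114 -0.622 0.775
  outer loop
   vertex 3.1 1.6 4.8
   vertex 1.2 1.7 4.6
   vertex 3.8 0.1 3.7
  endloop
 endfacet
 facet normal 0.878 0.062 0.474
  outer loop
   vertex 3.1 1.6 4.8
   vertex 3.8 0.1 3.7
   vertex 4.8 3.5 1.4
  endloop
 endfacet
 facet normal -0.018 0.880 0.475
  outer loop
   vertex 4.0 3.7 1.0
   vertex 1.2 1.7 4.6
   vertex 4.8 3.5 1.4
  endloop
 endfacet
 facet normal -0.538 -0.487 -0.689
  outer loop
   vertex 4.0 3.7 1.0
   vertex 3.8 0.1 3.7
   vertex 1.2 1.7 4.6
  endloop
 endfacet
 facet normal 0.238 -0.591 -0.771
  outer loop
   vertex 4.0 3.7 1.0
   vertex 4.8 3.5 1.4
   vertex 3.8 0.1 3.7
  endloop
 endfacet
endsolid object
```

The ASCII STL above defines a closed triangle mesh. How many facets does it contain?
6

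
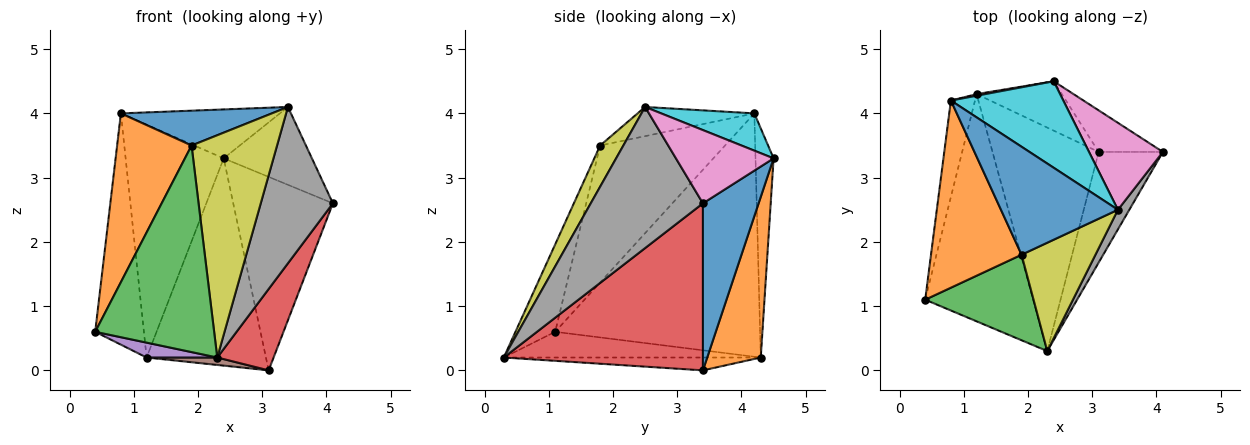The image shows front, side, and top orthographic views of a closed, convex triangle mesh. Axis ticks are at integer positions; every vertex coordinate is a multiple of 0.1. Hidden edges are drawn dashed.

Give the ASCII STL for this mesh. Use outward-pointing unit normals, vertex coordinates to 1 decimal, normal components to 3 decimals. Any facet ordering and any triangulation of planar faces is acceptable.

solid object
 facet normal 0.479 0.858 -0.184
  outer loop
   vertex 3.1 3.4 0.0
   vertex 2.4 4.5 3.3
   vertex 4.1 3.4 2.6
  endloop
 endfacet
 facet normal 0.400 0.892 -0.212
  outer loop
   vertex 1.2 4.3 0.2
   vertex 2.4 4.5 3.3
   vertex 3.1 3.4 0.0
  endloop
 endfacet
 facet normal -0.295 -0.883 0.366
  outer loop
   vertex 2.3 0.3 0.2
   vertex 1.9 1.8 3.5
   vertex 0.4 1.1 0.6
  endloop
 endfacet
 facet normal 0.902 -0.255 -0.347
  outer loop
   vertex 2.3 0.3 0.2
   vertex 3.1 3.4 0.0
   vertex 4.1 3.4 2.6
  endloop
 endfacet
 facet normal -0.231 -0.064 -0.971
  outer loop
   vertex 2.3 0.3 0.2
   vertex 0.4 1.1 0.6
   vertex 1.2 4.3 0.2
  endloop
 endfacet
 facet normal -0.120 -0.033 -0.992
  outer loop
   vertex 2.3 0.3 0.2
   vertex 1.2 4.3 0.2
   vertex 3.1 3.4 0.0
  endloop
 endfacet
 facet normal 0.594 0.537 0.599
  outer loop
   vertex 3.4 2.5 4.1
   vertex 4.1 3.4 2.6
   vertex 2.4 4.5 3.3
  endloop
 endfacet
 facet normal 0.839 -0.540 0.068
  outer loop
   vertex 3.4 2.5 4.1
   vertex 2.3 0.3 0.2
   vertex 4.1 3.4 2.6
  endloop
 endfacet
 facet normal 0.237 -0.873 0.426
  outer loop
   vertex 3.4 2.5 4.1
   vertex 1.9 1.8 3.5
   vertex 2.3 0.3 0.2
  endloop
 endfacet
 facet normal 0.277 0.473 0.836
  outer loop
   vertex 0.8 4.2 4.0
   vertex 3.4 2.5 4.1
   vertex 2.4 4.5 3.3
  endloop
 endfacet
 facet normal -0.231 -0.299 0.926
  outer loop
   vertex 0.8 4.2 4.0
   vertex 1.9 1.8 3.5
   vertex 3.4 2.5 4.1
  endloop
 endfacet
 facet normal -0.747 -0.445 0.494
  outer loop
   vertex 0.8 4.2 4.0
   vertex 0.4 1.1 0.6
   vertex 1.9 1.8 3.5
  endloop
 endfacet
 facet normal -0.968 0.230 -0.096
  outer loop
   vertex 0.8 4.2 4.0
   vertex 1.2 4.3 0.2
   vertex 0.4 1.1 0.6
  endloop
 endfacet
 facet normal -0.181 0.983 0.007
  outer loop
   vertex 0.8 4.2 4.0
   vertex 2.4 4.5 3.3
   vertex 1.2 4.3 0.2
  endloop
 endfacet
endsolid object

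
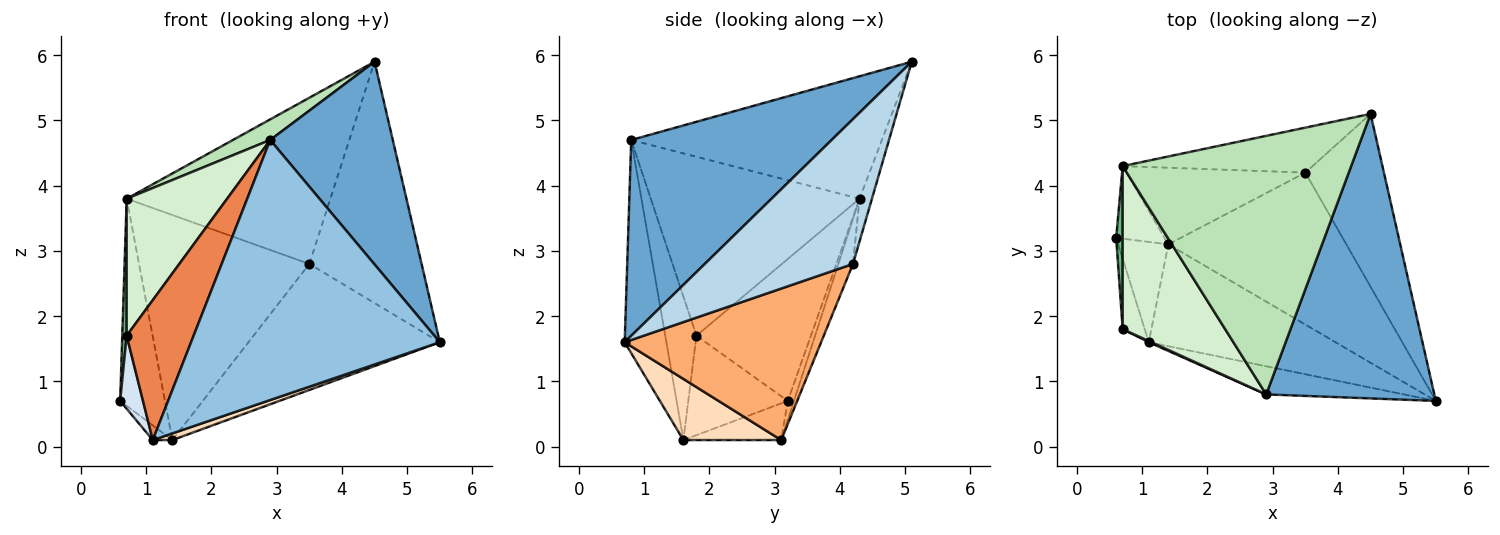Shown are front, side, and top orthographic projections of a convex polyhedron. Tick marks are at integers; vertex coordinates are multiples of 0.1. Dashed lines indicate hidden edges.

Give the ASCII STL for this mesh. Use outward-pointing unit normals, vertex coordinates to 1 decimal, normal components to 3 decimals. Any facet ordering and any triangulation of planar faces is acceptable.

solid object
 facet normal 0.688 -0.421 0.591
  outer loop
   vertex 2.9 0.8 4.7
   vertex 5.5 0.7 1.6
   vertex 4.5 5.1 5.9
  endloop
 endfacet
 facet normal -0.164 -0.981 -0.106
  outer loop
   vertex 2.9 0.8 4.7
   vertex 1.1 1.6 0.1
   vertex 5.5 0.7 1.6
  endloop
 endfacet
 facet normal 0.732 0.554 -0.397
  outer loop
   vertex 3.5 4.2 2.8
   vertex 4.5 5.1 5.9
   vertex 5.5 0.7 1.6
  endloop
 endfacet
 facet normal -0.953 -0.219 -0.211
  outer loop
   vertex 0.7 1.8 1.7
   vertex 0.6 3.2 0.7
   vertex 1.1 1.6 0.1
  endloop
 endfacet
 facet normal -0.422 -0.906 0.008
  outer loop
   vertex 0.7 1.8 1.7
   vertex 1.1 1.6 0.1
   vertex 2.9 0.8 4.7
  endloop
 endfacet
 facet normal 0.548 0.534 -0.644
  outer loop
   vertex 1.4 3.1 0.1
   vertex 3.5 4.2 2.8
   vertex 5.5 0.7 1.6
  endloop
 endfacet
 facet normal -0.586 0.117 -0.801
  outer loop
   vertex 1.4 3.1 0.1
   vertex 1.1 1.6 0.1
   vertex 0.6 3.2 0.7
  endloop
 endfacet
 facet normal 0.311 -0.062 -0.948
  outer loop
   vertex 1.4 3.1 0.1
   vertex 5.5 0.7 1.6
   vertex 1.1 1.6 0.1
  endloop
 endfacet
 facet normal -0.998 -0.039 0.046
  outer loop
   vertex 0.7 4.3 3.8
   vertex 0.6 3.2 0.7
   vertex 0.7 1.8 1.7
  endloop
 endfacet
 facet normal -0.059 0.964 -0.261
  outer loop
   vertex 0.7 4.3 3.8
   vertex 4.5 5.1 5.9
   vertex 3.5 4.2 2.8
  endloop
 endfacet
 facet normal -0.471 -0.070 0.879
  outer loop
   vertex 0.7 4.3 3.8
   vertex 2.9 0.8 4.7
   vertex 4.5 5.1 5.9
  endloop
 endfacet
 facet normal -0.801 -0.385 0.459
  outer loop
   vertex 0.7 4.3 3.8
   vertex 0.7 1.8 1.7
   vertex 2.9 0.8 4.7
  endloop
 endfacet
 facet normal -0.129 0.936 -0.328
  outer loop
   vertex 0.7 4.3 3.8
   vertex 1.4 3.1 0.1
   vertex 0.6 3.2 0.7
  endloop
 endfacet
 facet normal -0.081 0.943 -0.321
  outer loop
   vertex 0.7 4.3 3.8
   vertex 3.5 4.2 2.8
   vertex 1.4 3.1 0.1
  endloop
 endfacet
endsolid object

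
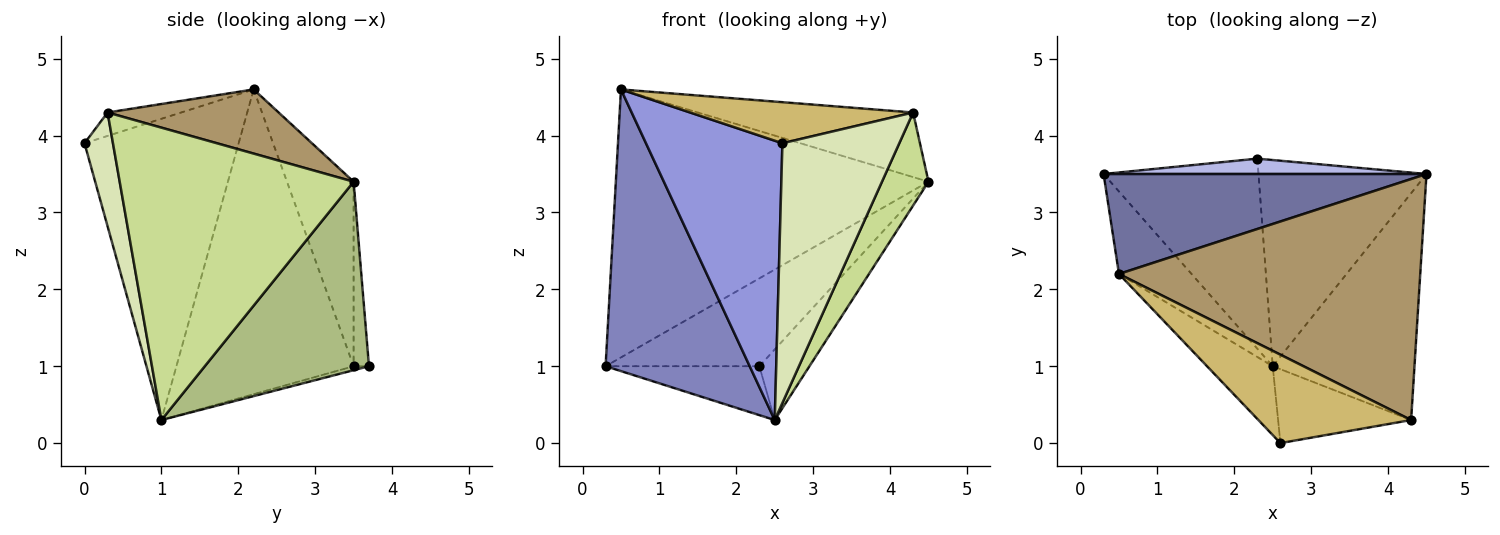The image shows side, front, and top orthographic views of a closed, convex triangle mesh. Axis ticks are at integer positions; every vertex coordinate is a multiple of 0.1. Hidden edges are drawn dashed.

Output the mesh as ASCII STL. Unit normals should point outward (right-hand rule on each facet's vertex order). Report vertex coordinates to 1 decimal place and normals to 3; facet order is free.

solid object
 facet normal -0.196 0.919 0.343
  outer loop
   vertex 0.5 2.2 4.6
   vertex 4.5 3.5 3.4
   vertex 0.3 3.5 1.0
  endloop
 endfacet
 facet normal -0.763 -0.620 -0.182
  outer loop
   vertex 0.5 2.2 4.6
   vertex 0.3 3.5 1.0
   vertex 2.5 1.0 0.3
  endloop
 endfacet
 facet normal -0.739 -0.654 -0.161
  outer loop
   vertex 0.5 2.2 4.6
   vertex 2.5 1.0 0.3
   vertex 2.6 0.0 3.9
  endloop
 endfacet
 facet normal -0.098 0.980 0.172
  outer loop
   vertex 2.3 3.7 1.0
   vertex 0.3 3.5 1.0
   vertex 4.5 3.5 3.4
  endloop
 endfacet
 facet normal -0.025 0.249 -0.968
  outer loop
   vertex 2.3 3.7 1.0
   vertex 2.5 1.0 0.3
   vertex 0.3 3.5 1.0
  endloop
 endfacet
 facet normal 0.728 0.222 -0.649
  outer loop
   vertex 2.3 3.7 1.0
   vertex 4.5 3.5 3.4
   vertex 2.5 1.0 0.3
  endloop
 endfacet
 facet normal 0.886 -0.176 -0.429
  outer loop
   vertex 4.3 0.3 4.3
   vertex 2.5 1.0 0.3
   vertex 4.5 3.5 3.4
  endloop
 endfacet
 facet normal 0.228 -0.936 -0.266
  outer loop
   vertex 4.3 0.3 4.3
   vertex 2.6 0.0 3.9
   vertex 2.5 1.0 0.3
  endloop
 endfacet
 facet normal 0.201 0.254 0.946
  outer loop
   vertex 4.3 0.3 4.3
   vertex 4.5 3.5 3.4
   vertex 0.5 2.2 4.6
  endloop
 endfacet
 facet normal -0.138 -0.417 0.898
  outer loop
   vertex 4.3 0.3 4.3
   vertex 0.5 2.2 4.6
   vertex 2.6 0.0 3.9
  endloop
 endfacet
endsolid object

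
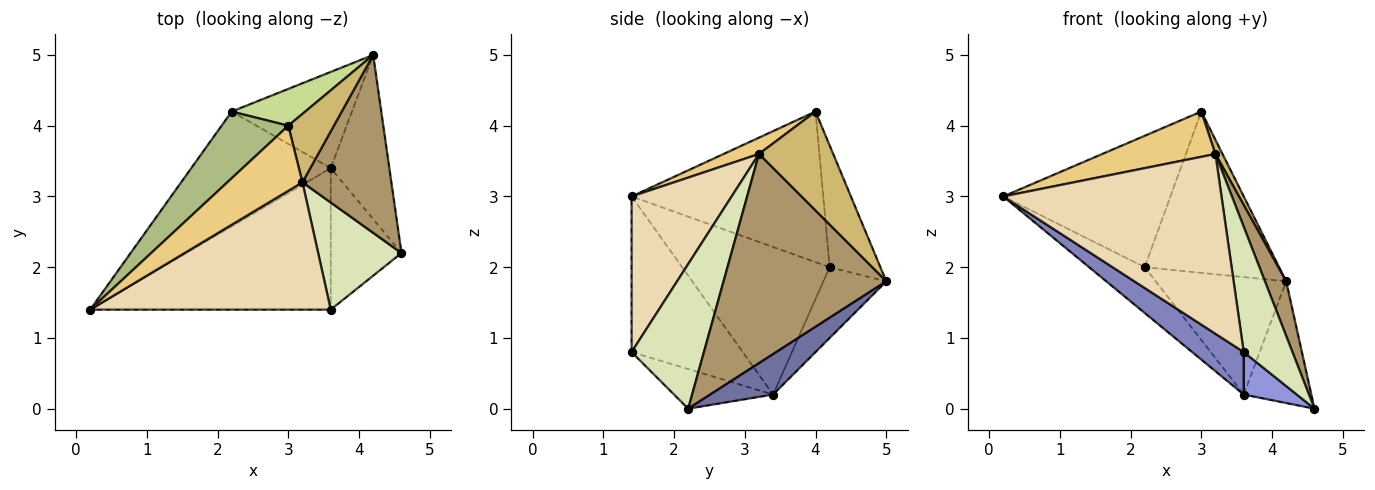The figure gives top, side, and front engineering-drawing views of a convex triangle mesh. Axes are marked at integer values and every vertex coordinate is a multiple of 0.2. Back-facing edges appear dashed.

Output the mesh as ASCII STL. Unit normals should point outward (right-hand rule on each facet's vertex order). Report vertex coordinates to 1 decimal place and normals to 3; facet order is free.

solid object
 facet normal 0.485 0.521 -0.703
  outer loop
   vertex 3.6 3.4 0.2
   vertex 4.2 5.0 1.8
   vertex 4.6 2.2 0.0
  endloop
 endfacet
 facet normal -0.527 -0.244 -0.814
  outer loop
   vertex 3.6 1.4 0.8
   vertex 0.2 1.4 3.0
   vertex 3.6 3.4 0.2
  endloop
 endfacet
 facet normal -0.473 -0.253 -0.844
  outer loop
   vertex 3.6 1.4 0.8
   vertex 3.6 3.4 0.2
   vertex 4.6 2.2 0.0
  endloop
 endfacet
 facet normal -0.701 0.264 -0.663
  outer loop
   vertex 2.2 4.2 2.0
   vertex 3.6 3.4 0.2
   vertex 0.2 1.4 3.0
  endloop
 endfacet
 facet normal -0.349 0.725 -0.594
  outer loop
   vertex 2.2 4.2 2.0
   vertex 4.2 5.0 1.8
   vertex 3.6 3.4 0.2
  endloop
 endfacet
 facet normal -0.715 0.624 0.317
  outer loop
   vertex 2.2 4.2 2.0
   vertex 0.2 1.4 3.0
   vertex 3.0 4.0 4.2
  endloop
 endfacet
 facet normal -0.345 0.915 0.209
  outer loop
   vertex 2.2 4.2 2.0
   vertex 3.0 4.0 4.2
   vertex 4.2 5.0 1.8
  endloop
 endfacet
 facet normal 0.748 -0.504 0.431
  outer loop
   vertex 3.2 3.2 3.6
   vertex 3.6 1.4 0.8
   vertex 4.6 2.2 0.0
  endloop
 endfacet
 facet normal 0.914 -0.119 0.388
  outer loop
   vertex 3.2 3.2 3.6
   vertex 4.6 2.2 0.0
   vertex 4.2 5.0 1.8
  endloop
 endfacet
 facet normal 0.905 -0.086 0.417
  outer loop
   vertex 3.2 3.2 3.6
   vertex 4.2 5.0 1.8
   vertex 3.0 4.0 4.2
  endloop
 endfacet
 facet normal 0.176 -0.562 0.808
  outer loop
   vertex 3.2 3.2 3.6
   vertex 3.0 4.0 4.2
   vertex 0.2 1.4 3.0
  endloop
 endfacet
 facet normal 0.350 -0.764 0.541
  outer loop
   vertex 3.2 3.2 3.6
   vertex 0.2 1.4 3.0
   vertex 3.6 1.4 0.8
  endloop
 endfacet
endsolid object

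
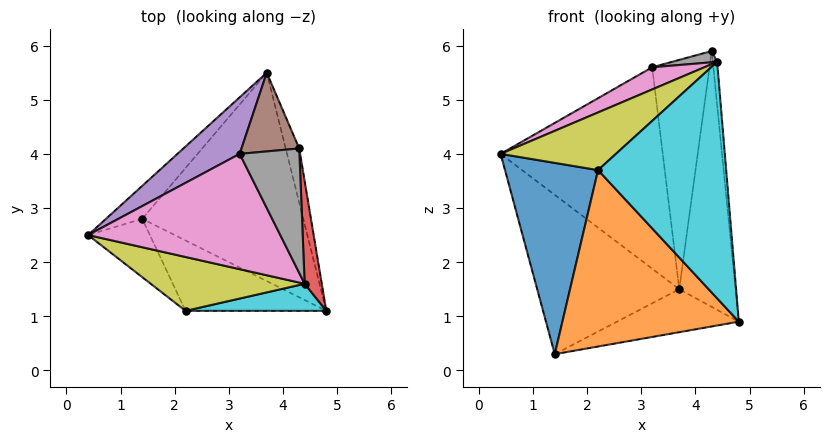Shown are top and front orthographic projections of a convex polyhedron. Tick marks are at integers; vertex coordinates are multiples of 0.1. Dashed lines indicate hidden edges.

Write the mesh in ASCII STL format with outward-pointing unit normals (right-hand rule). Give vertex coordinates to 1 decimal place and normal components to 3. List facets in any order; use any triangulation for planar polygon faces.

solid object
 facet normal 0.967 0.249 -0.053
  outer loop
   vertex 4.3 4.1 5.9
   vertex 4.8 1.1 0.9
   vertex 3.7 5.5 1.5
  endloop
 endfacet
 facet normal -0.722 0.677 -0.140
  outer loop
   vertex 1.4 2.8 0.3
   vertex 0.4 2.5 4.0
   vertex 3.7 5.5 1.5
  endloop
 endfacet
 facet normal 0.264 0.195 -0.945
  outer loop
   vertex 1.4 2.8 0.3
   vertex 3.7 5.5 1.5
   vertex 4.8 1.1 0.9
  endloop
 endfacet
 facet normal 0.996 0.033 0.080
  outer loop
   vertex 4.4 1.6 5.7
   vertex 4.8 1.1 0.9
   vertex 4.3 4.1 5.9
  endloop
 endfacet
 facet normal -0.557 0.800 0.225
  outer loop
   vertex 3.2 4.0 5.6
   vertex 3.7 5.5 1.5
   vertex 0.4 2.5 4.0
  endloop
 endfacet
 facet normal -0.172 0.932 0.320
  outer loop
   vertex 3.2 4.0 5.6
   vertex 4.3 4.1 5.9
   vertex 3.7 5.5 1.5
  endloop
 endfacet
 facet normal -0.418 -0.172 0.892
  outer loop
   vertex 3.2 4.0 5.6
   vertex 0.4 2.5 4.0
   vertex 4.4 1.6 5.7
  endloop
 endfacet
 facet normal -0.255 -0.087 0.963
  outer loop
   vertex 3.2 4.0 5.6
   vertex 4.4 1.6 5.7
   vertex 4.3 4.1 5.9
  endloop
 endfacet
 facet normal -0.414 -0.665 0.621
  outer loop
   vertex 2.2 1.1 3.7
   vertex 4.4 1.6 5.7
   vertex 0.4 2.5 4.0
  endloop
 endfacet
 facet normal 0.122 -0.986 0.113
  outer loop
   vertex 2.2 1.1 3.7
   vertex 4.8 1.1 0.9
   vertex 4.4 1.6 5.7
  endloop
 endfacet
 facet normal -0.621 -0.750 -0.229
  outer loop
   vertex 2.2 1.1 3.7
   vertex 0.4 2.5 4.0
   vertex 1.4 2.8 0.3
  endloop
 endfacet
 facet normal -0.371 -0.863 -0.344
  outer loop
   vertex 2.2 1.1 3.7
   vertex 1.4 2.8 0.3
   vertex 4.8 1.1 0.9
  endloop
 endfacet
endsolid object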